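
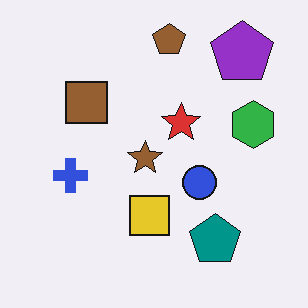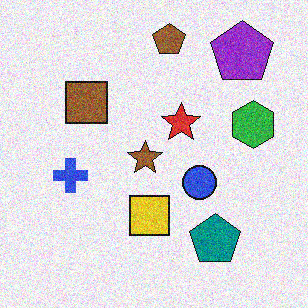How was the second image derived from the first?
Degraded with moderate additive noise.

Random speckle covers the whole image, including the flat background.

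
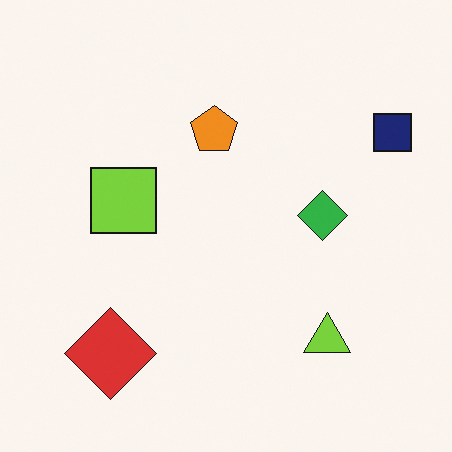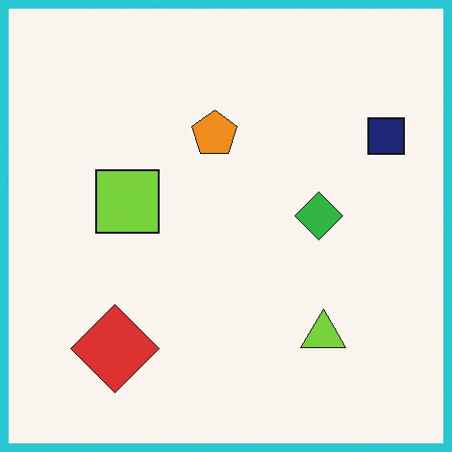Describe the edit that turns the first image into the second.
The image was framed with a cyan border.

A solid cyan frame runs around the edge of the second image, with the content slightly shrunk inside it.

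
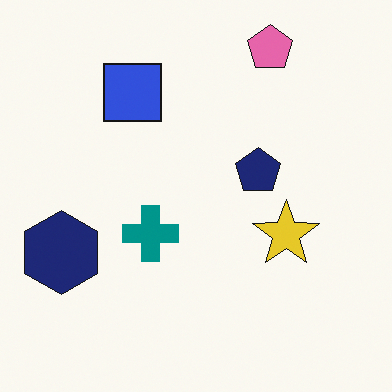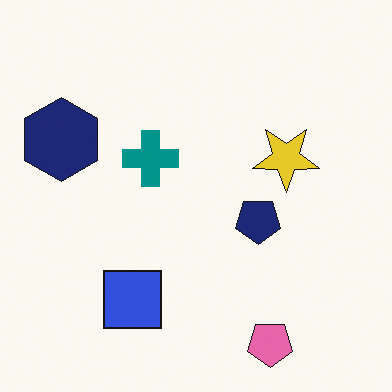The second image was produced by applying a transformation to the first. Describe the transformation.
It was flipped vertically (top ↔ bottom).

The pink pentagon is in the top-right of the first image and the bottom-right of the second — shapes on opposite sides of the horizontal midline have swapped in a mirror flip.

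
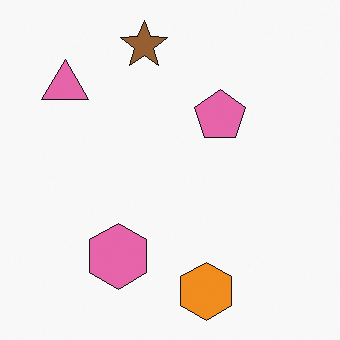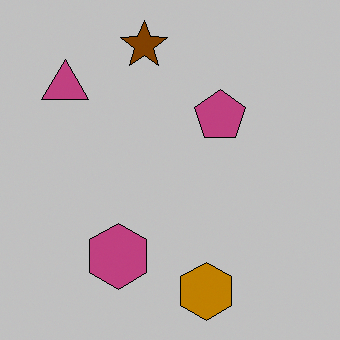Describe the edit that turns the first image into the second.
The transformation is: heavily posterized to just a handful of flat colors.

Each flat color has snapped to a coarser quantized level — most visibly, the near-white background has dropped to a flat grey.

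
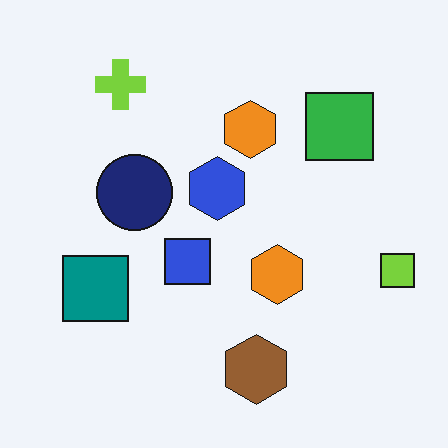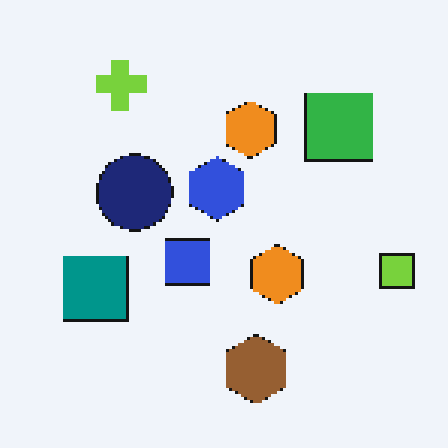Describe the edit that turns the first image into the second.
It was lightly pixelated (a mild mosaic effect).

Shapes are reduced to large square blocks; fine edges and outlines are lost — a downscale-then-upscale (mosaic) effect.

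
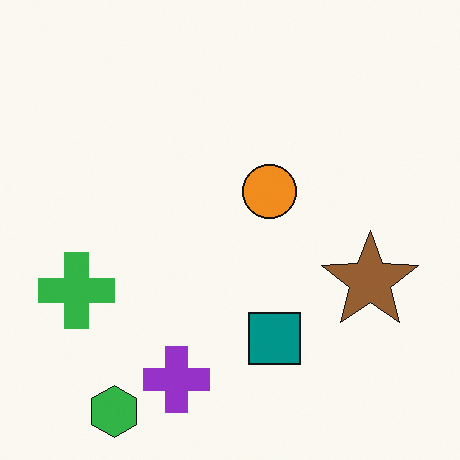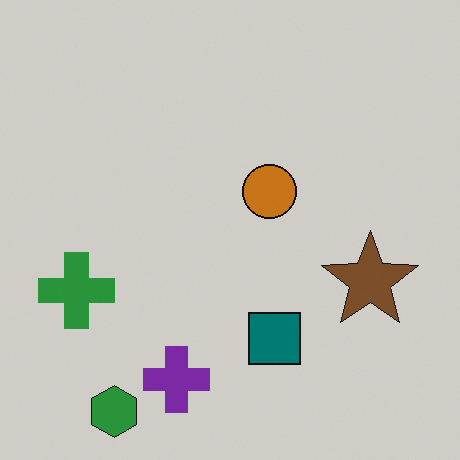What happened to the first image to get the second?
The image was slightly darkened.

Every pixel — background and shapes alike — is uniformly darkened.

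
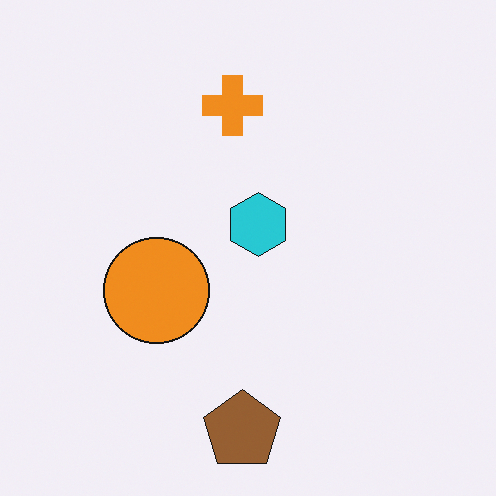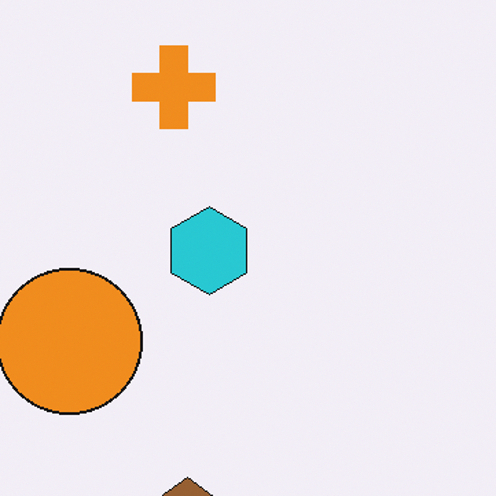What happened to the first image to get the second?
The transformation is: cropped to a modestly smaller region and rescaled.

The visible shapes are larger and the field of view is narrower; shapes near the original edges may be partly or wholly outside the frame — a crop-and-rescale.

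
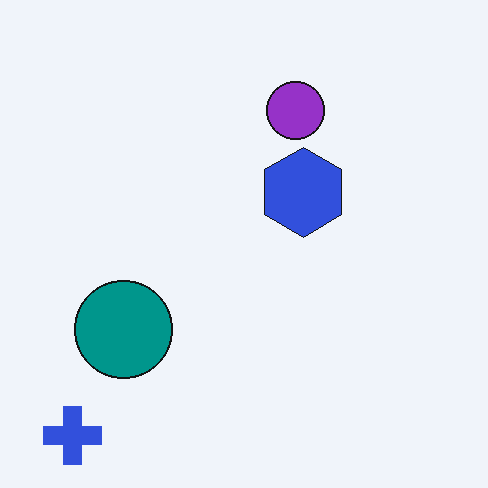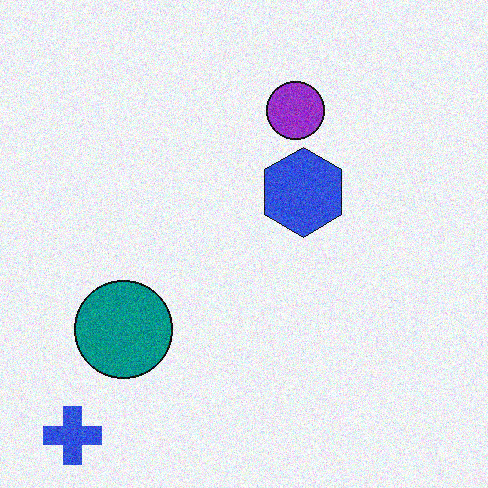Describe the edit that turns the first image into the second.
The image was degraded with visible gaussian noise.

Random speckle covers the whole image, including the flat background.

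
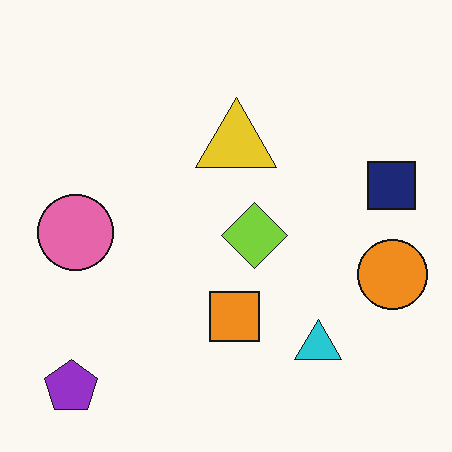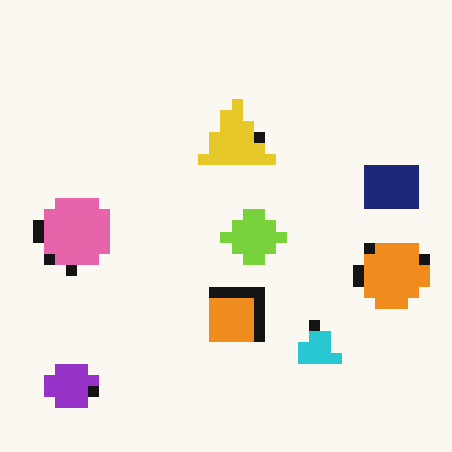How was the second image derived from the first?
Coarsely pixelated.

Shapes are reduced to large square blocks; fine edges and outlines are lost — a downscale-then-upscale (mosaic) effect.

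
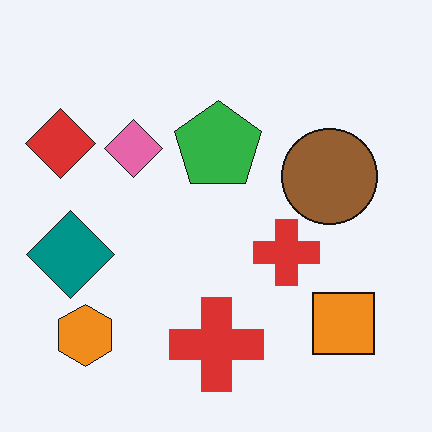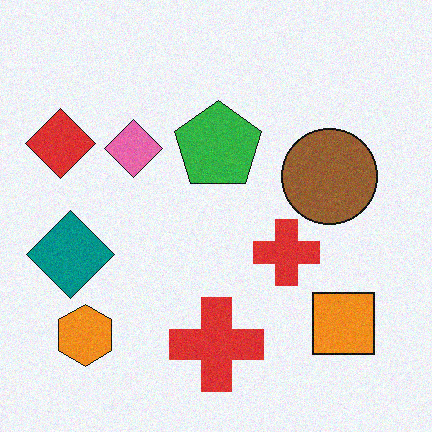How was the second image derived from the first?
The transformation is: degraded with subtle gaussian noise.

Random speckle covers the whole image, including the flat background.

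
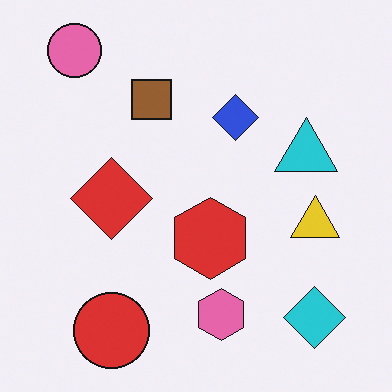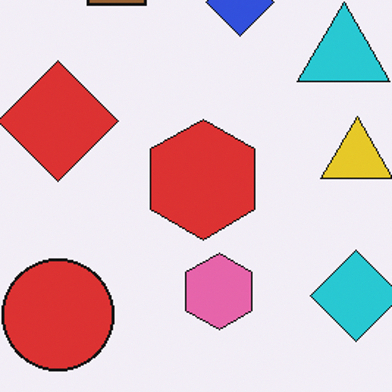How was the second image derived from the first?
The second image is the first cropped to a modestly smaller region and rescaled.

The visible shapes are larger and the field of view is narrower; shapes near the original edges may be partly or wholly outside the frame — a crop-and-rescale.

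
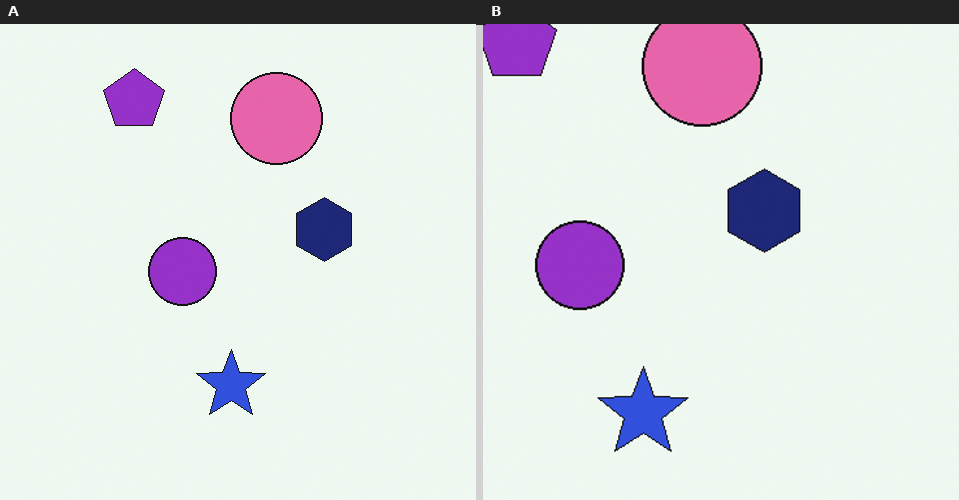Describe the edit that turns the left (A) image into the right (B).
This is the original image cropped slightly and scaled back up.

The visible shapes are larger and the field of view is narrower; shapes near the original edges may be partly or wholly outside the frame — a crop-and-rescale.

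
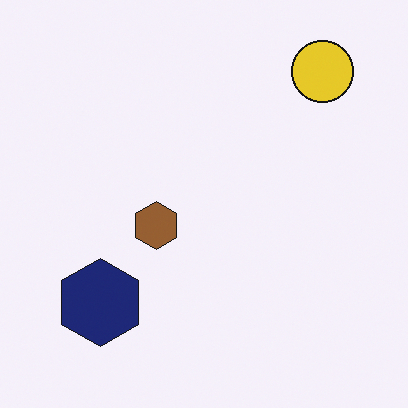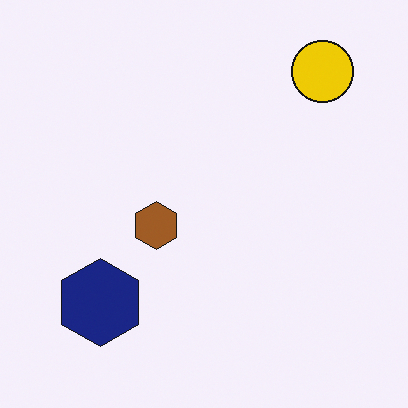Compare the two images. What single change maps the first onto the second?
Slightly oversaturated.

All colors are more vivid — a global saturation change.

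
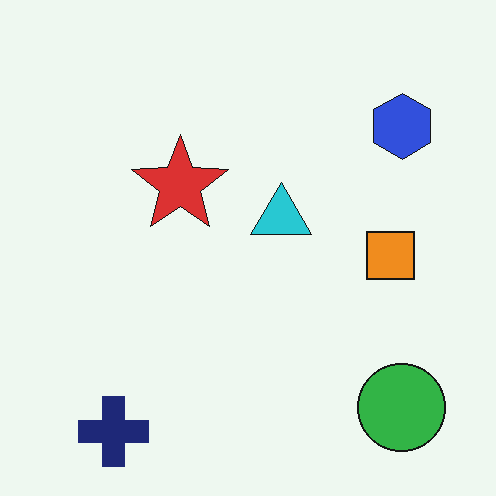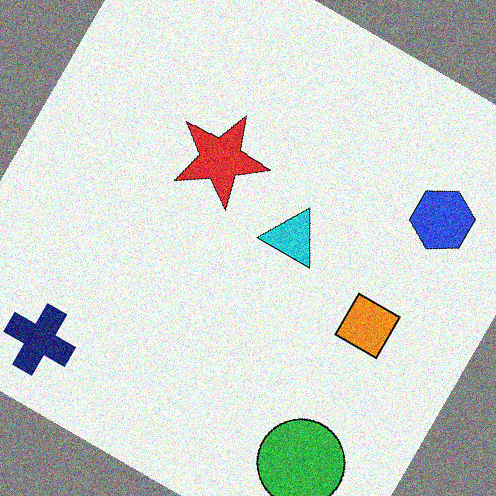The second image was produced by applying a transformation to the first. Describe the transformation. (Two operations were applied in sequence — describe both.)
The second image is the first rotated clockwise by a large amount — several tens of degrees, then degraded with moderate additive noise.

Every shape is tilted by the same angle and the image corners show triangular fill wedges — a whole-image rotation by a non-right angle. Random speckle covers the whole image, including the flat background.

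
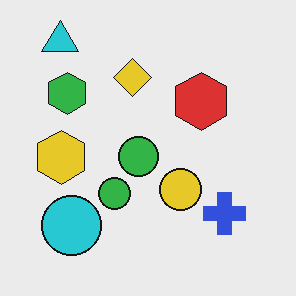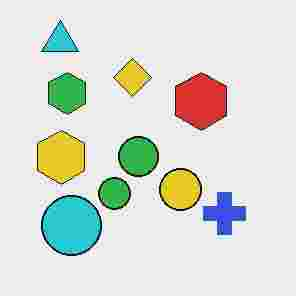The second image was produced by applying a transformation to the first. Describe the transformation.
The second image is the first degraded with heavy JPEG compression.

Blocky 8×8 compression artifacts appear around shape edges and the flat background shows ringing — characteristic JPEG degradation.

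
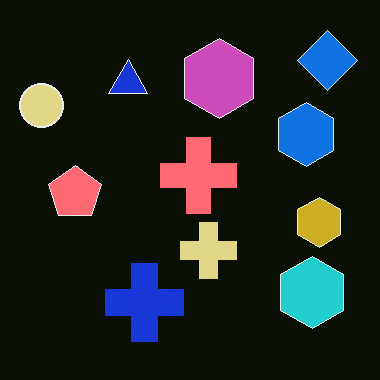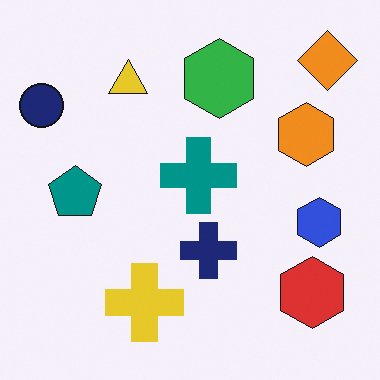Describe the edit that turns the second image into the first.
The image was color-inverted (negative).

The light background has become dark and every shape's color is its complement — a photographic negative.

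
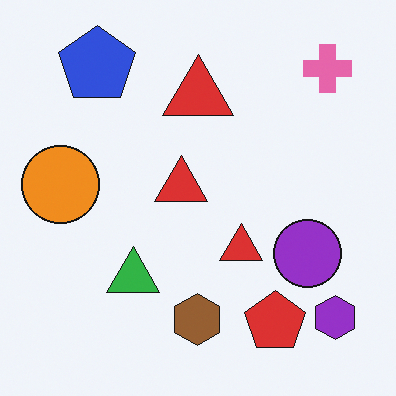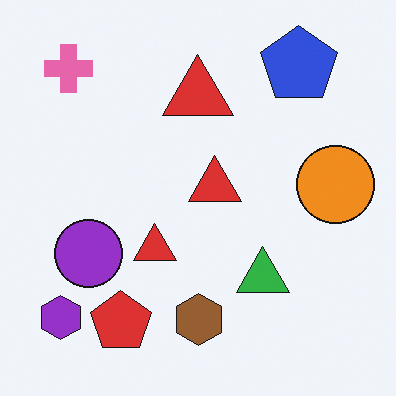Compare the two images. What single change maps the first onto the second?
The image was flipped horizontally (left ↔ right).

The orange circle is in the left of the first image and the right of the second — shapes on opposite sides of the vertical midline have swapped in a mirror flip.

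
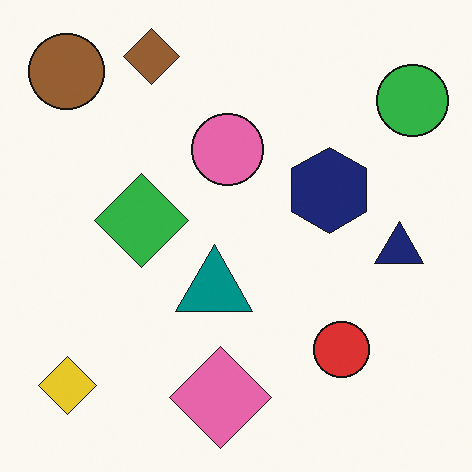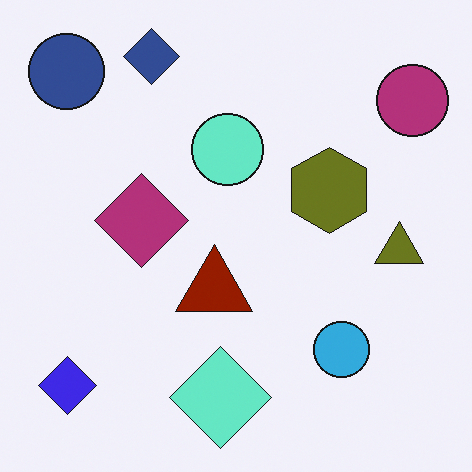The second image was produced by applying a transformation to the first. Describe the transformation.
The transformation is: hue-shifted through roughly half the color wheel.

Every shape's color has rotated by the same amount around the hue wheel — a uniform hue shift.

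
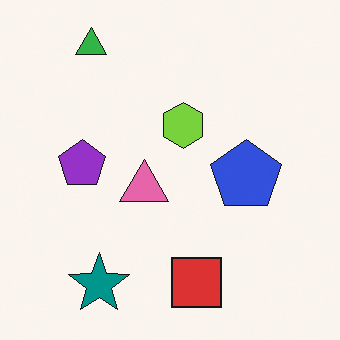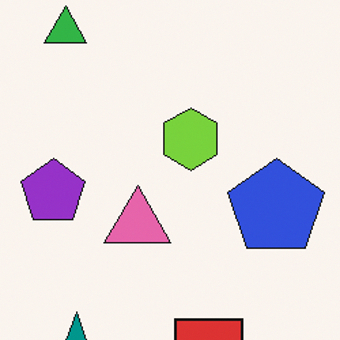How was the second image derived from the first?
The second image is the first cropped slightly and scaled back up.

The visible shapes are larger and the field of view is narrower; shapes near the original edges may be partly or wholly outside the frame — a crop-and-rescale.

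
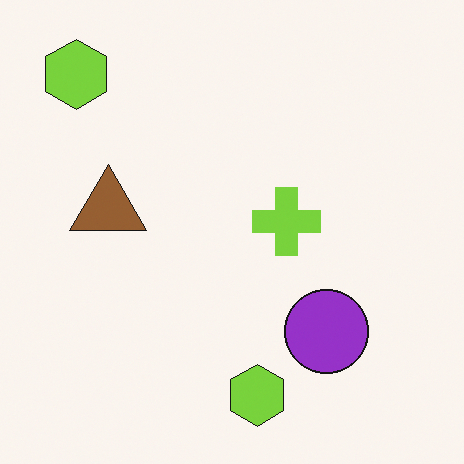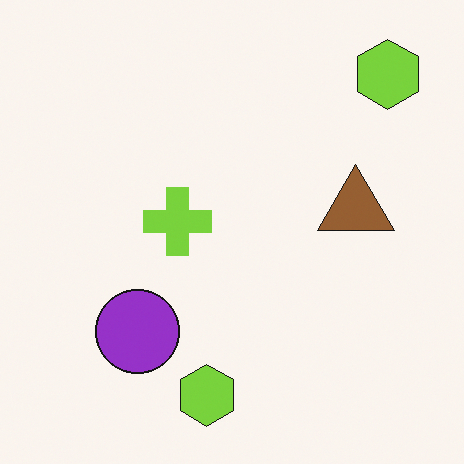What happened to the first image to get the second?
This is the original image flipped horizontally (left ↔ right).

The brown triangle is in the left of the first image and the right of the second — shapes on opposite sides of the vertical midline have swapped in a mirror flip.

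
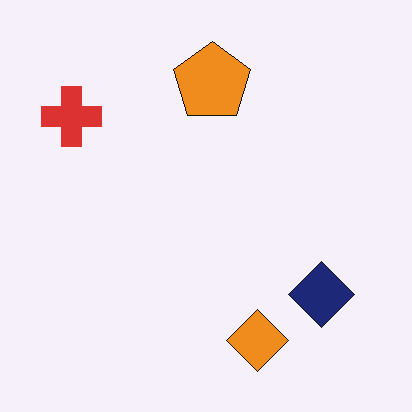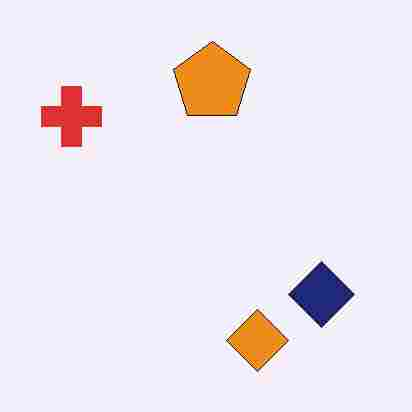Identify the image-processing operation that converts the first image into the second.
Degraded with heavy JPEG compression.

Blocky 8×8 compression artifacts appear around shape edges and the flat background shows ringing — characteristic JPEG degradation.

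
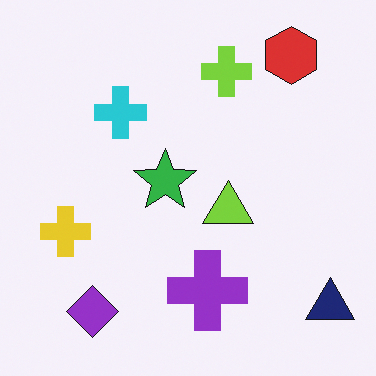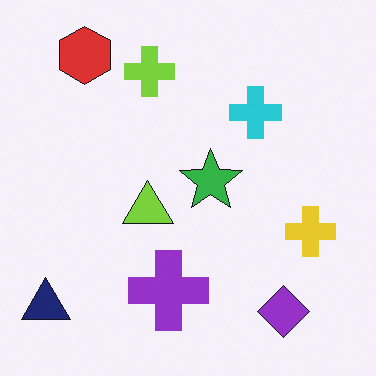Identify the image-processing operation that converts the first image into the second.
This is the original image flipped horizontally (left ↔ right).

The navy triangle is in the bottom-right of the first image and the bottom-left of the second — shapes on opposite sides of the vertical midline have swapped in a mirror flip.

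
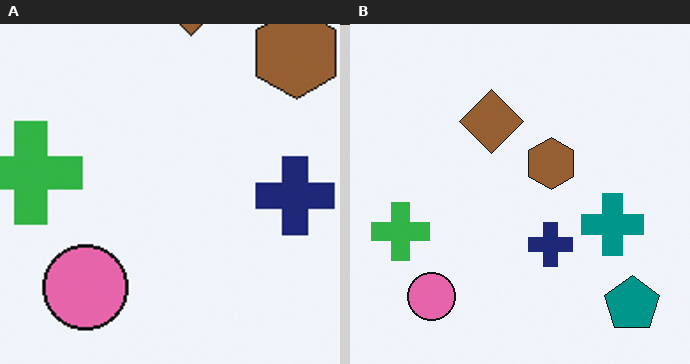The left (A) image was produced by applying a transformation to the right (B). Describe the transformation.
The transformation is: cropped to a noticeably smaller region and rescaled.

The visible shapes are larger and the field of view is narrower; shapes near the original edges may be partly or wholly outside the frame — a crop-and-rescale.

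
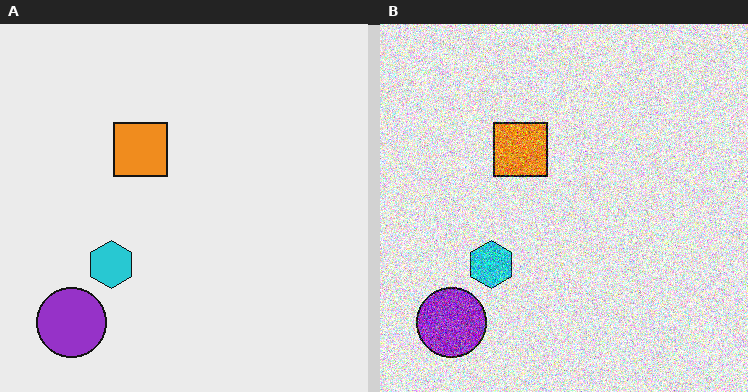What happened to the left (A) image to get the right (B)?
Degraded with heavy additive noise.

Random speckle covers the whole image, including the flat background.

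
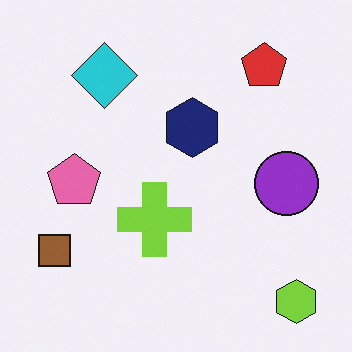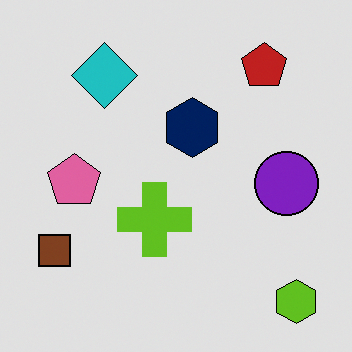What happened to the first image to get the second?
This is the original image moderately posterized.

Each flat color has snapped to a coarser quantized level — most visibly, the near-white background has dropped to a flat grey.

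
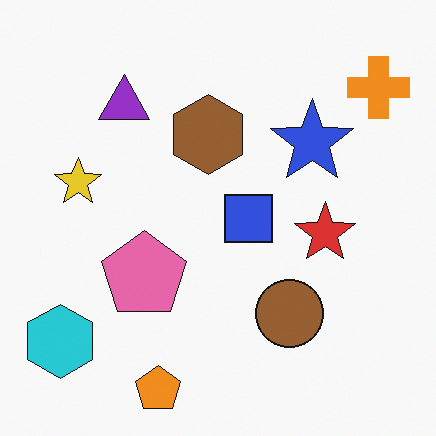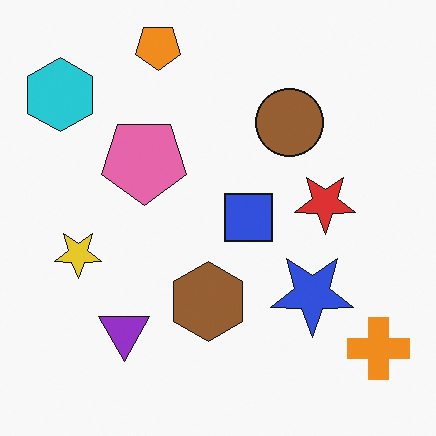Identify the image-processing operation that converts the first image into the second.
The image was flipped vertically (top ↔ bottom).

The orange pentagon is in the bottom of the first image and the top of the second — shapes on opposite sides of the horizontal midline have swapped in a mirror flip.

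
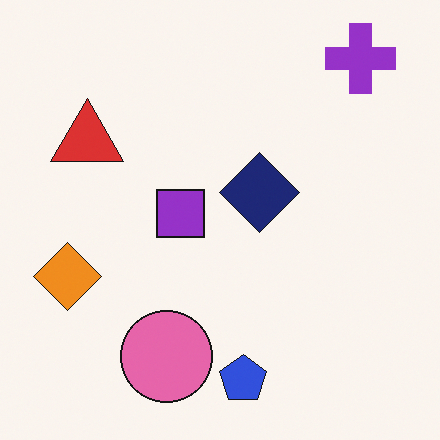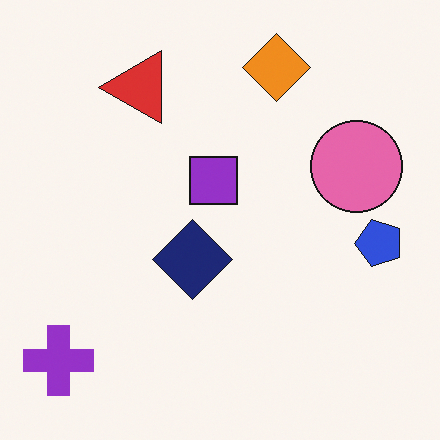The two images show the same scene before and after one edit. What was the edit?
This is the original image transposed (reflected across the top-left ↔ bottom-right diagonal).

Shapes have swapped their row and column positions — what was in the top-right is now in the bottom-left — a diagonal reflection.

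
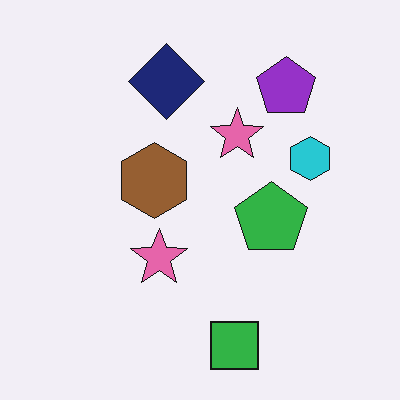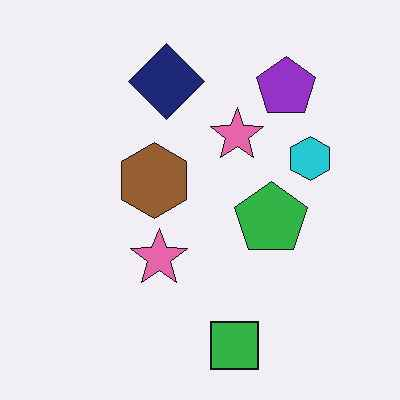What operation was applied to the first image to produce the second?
The transformation is: given moderate JPEG compression.

Blocky 8×8 compression artifacts appear around shape edges and the flat background shows ringing — characteristic JPEG degradation.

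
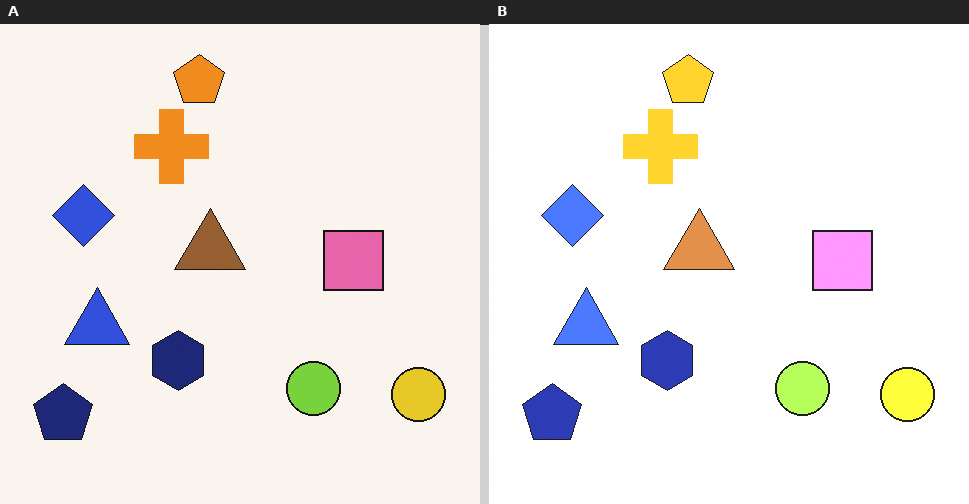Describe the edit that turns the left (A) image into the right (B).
Substantially brightened.

Every pixel — background and shapes alike — is uniformly brightened.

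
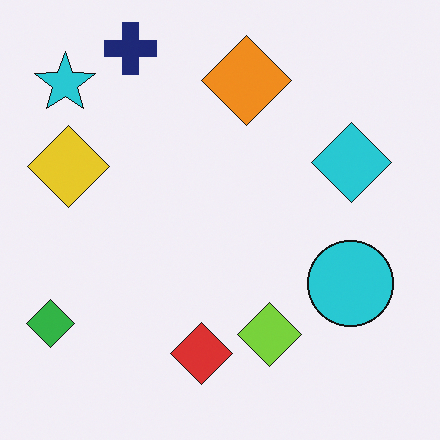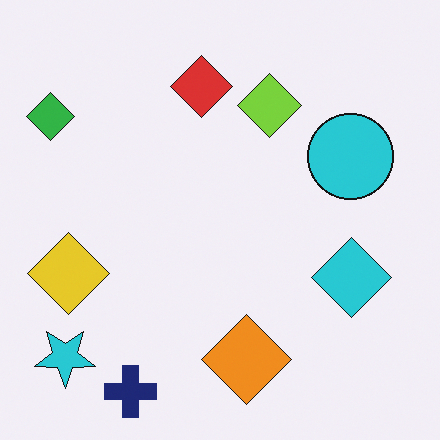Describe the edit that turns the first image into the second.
Flipped vertically (top ↔ bottom).

The navy cross is in the top-left of the first image and the bottom-left of the second — shapes on opposite sides of the horizontal midline have swapped in a mirror flip.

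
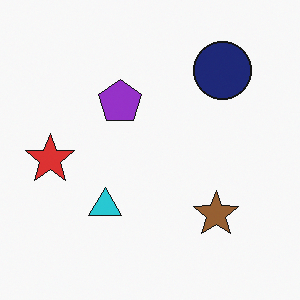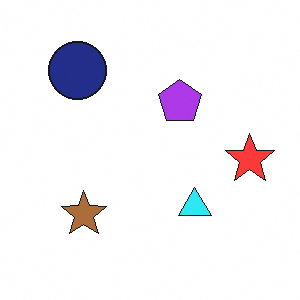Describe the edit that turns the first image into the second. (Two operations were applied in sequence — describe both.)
This is the original image flipped horizontally (left ↔ right), then slightly brightened.

The red star is in the left of the first image and the right of the second — shapes on opposite sides of the vertical midline have swapped in a mirror flip. Every pixel — background and shapes alike — is uniformly brightened.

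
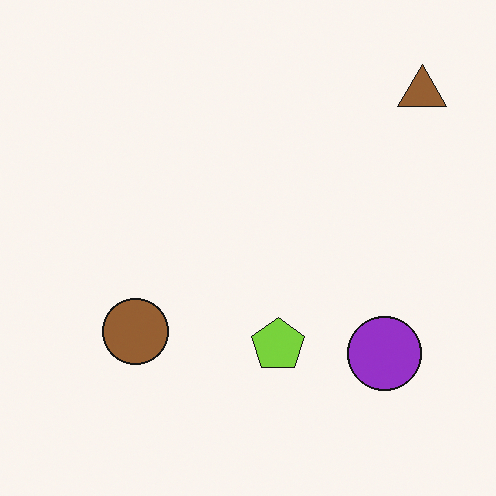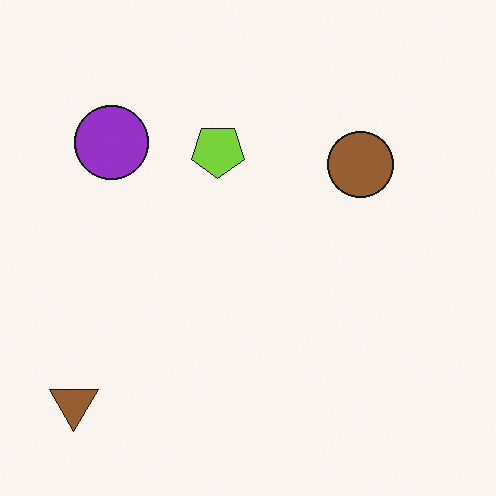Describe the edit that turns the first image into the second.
The transformation is: rotated 180°.

The brown triangle sits in the top-right of the first image and the bottom-left of the second — consistent with a whole-image 180° rotation.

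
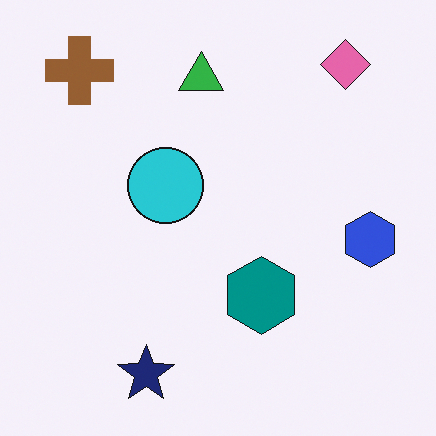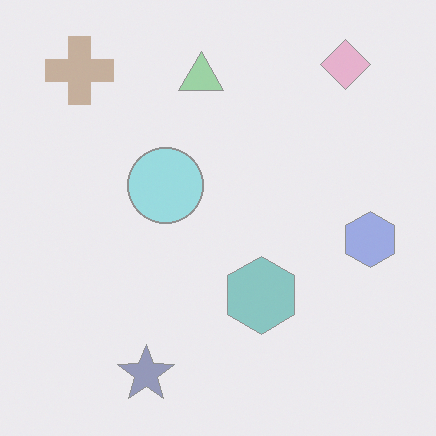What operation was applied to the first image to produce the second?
Washed out (contrast reduced).

Tones are pushed toward mid-grey across the whole image — a global contrast change.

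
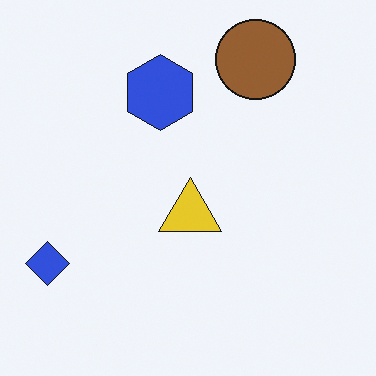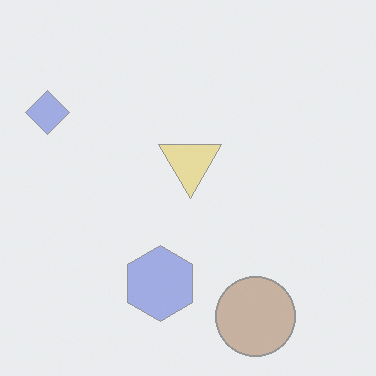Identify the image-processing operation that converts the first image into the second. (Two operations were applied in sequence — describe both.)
The transformation is: flipped vertically (top ↔ bottom), then washed out (contrast reduced).

The brown circle is in the top-right of the first image and the bottom-right of the second — shapes on opposite sides of the horizontal midline have swapped in a mirror flip. Tones are pushed toward mid-grey across the whole image — a global contrast change.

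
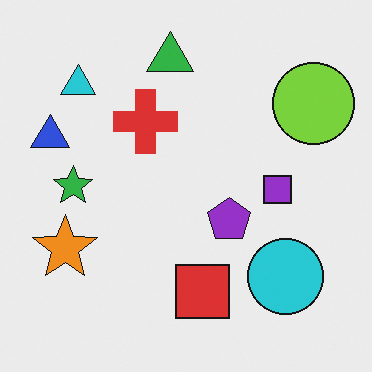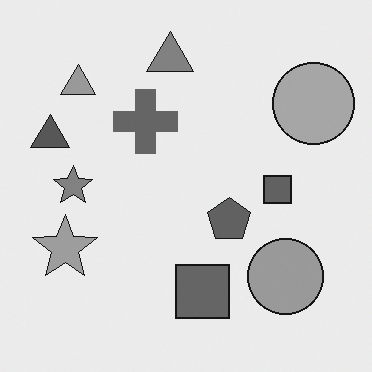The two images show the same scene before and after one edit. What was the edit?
Converted to grayscale.

All color is removed — every shape is now a shade of grey.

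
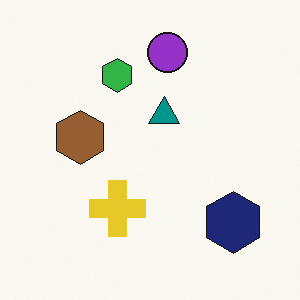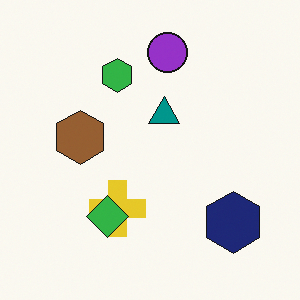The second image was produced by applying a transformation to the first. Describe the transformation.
The image was overlaid with an additional green diamond.

A green diamond appears in the second image that is absent from the first.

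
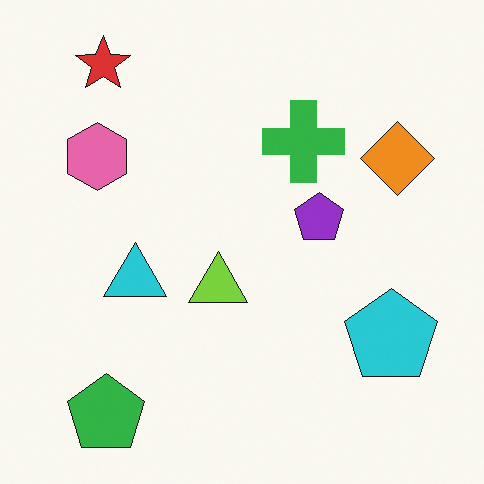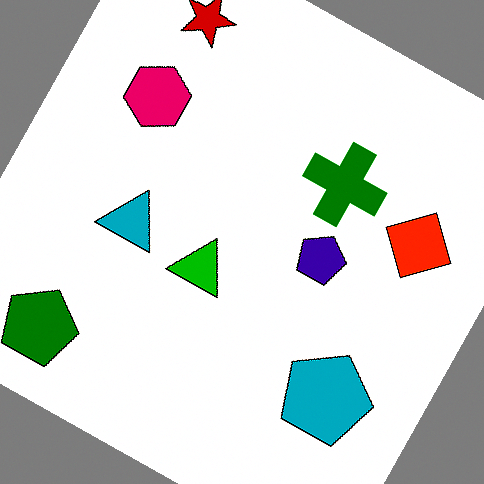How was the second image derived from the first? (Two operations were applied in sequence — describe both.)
The image was rotated clockwise by a moderate amount, then boosted in contrast.

Every shape is tilted by the same angle and the image corners show triangular fill wedges — a whole-image rotation by a non-right angle. Tones are pushed away from mid-grey across the whole image — a global contrast change.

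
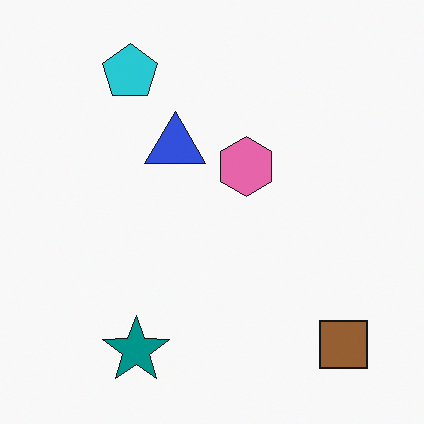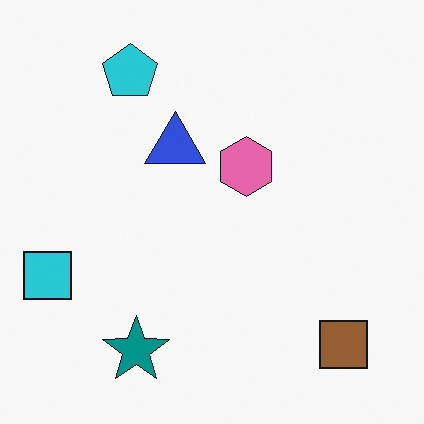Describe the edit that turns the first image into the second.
The transformation is: overlaid with an additional cyan square.

A cyan square appears in the second image that is absent from the first.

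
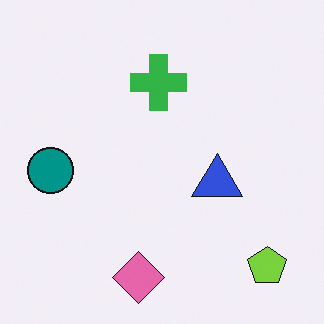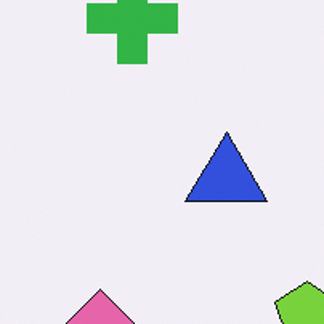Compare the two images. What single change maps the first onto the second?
Cropped slightly and scaled back up.

The visible shapes are larger and the field of view is narrower; shapes near the original edges may be partly or wholly outside the frame — a crop-and-rescale.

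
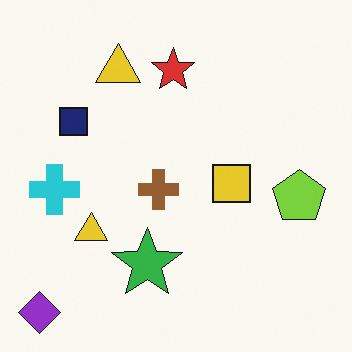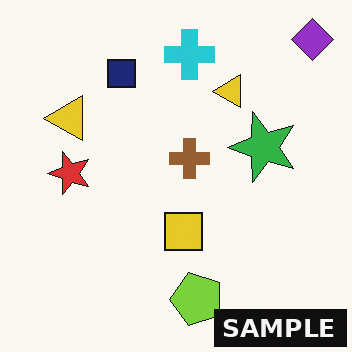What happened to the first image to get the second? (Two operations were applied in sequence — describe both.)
The image was transposed (reflected across the top-left ↔ bottom-right diagonal), then watermarked with the text "SAMPLE" in the lower-right corner.

Shapes have swapped their row and column positions — what was in the top-right is now in the bottom-left — a diagonal reflection. A dark label reading "SAMPLE" appears in the lower-right corner.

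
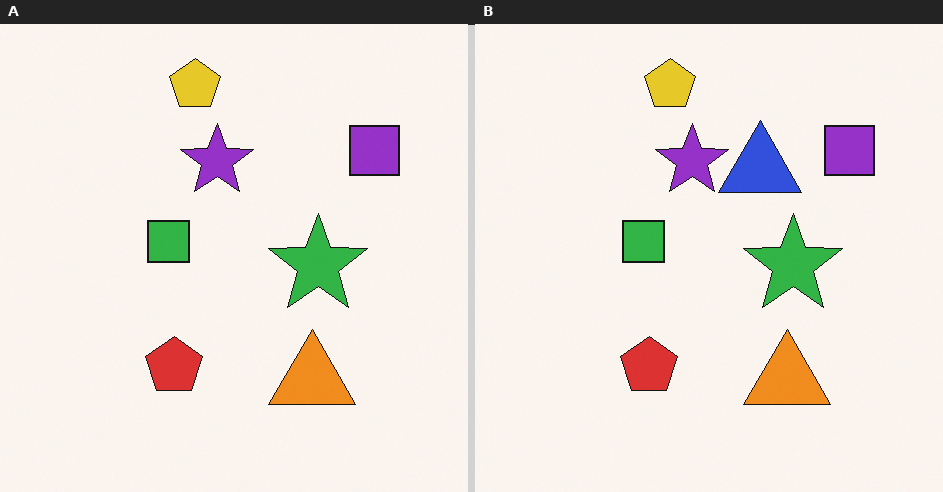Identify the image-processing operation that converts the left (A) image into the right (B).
The right (B) image is the left (A) overlaid with an additional blue triangle.

A blue triangle appears in the right (B) image that is absent from the left (A).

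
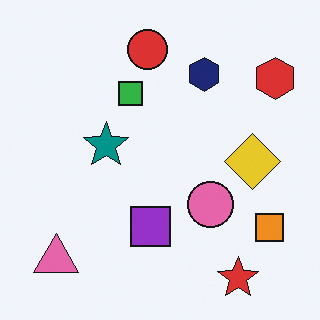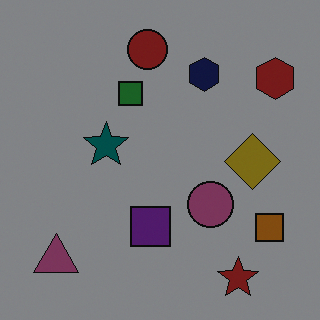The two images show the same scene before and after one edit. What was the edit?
This is the original image substantially darkened.

Every pixel — background and shapes alike — is uniformly darkened.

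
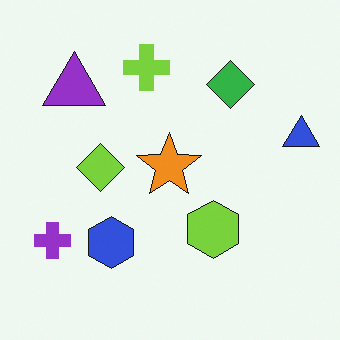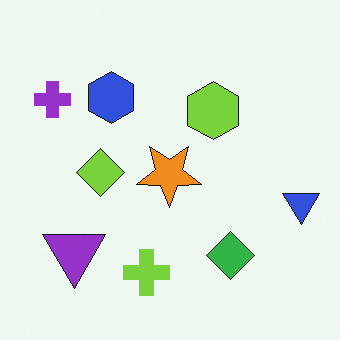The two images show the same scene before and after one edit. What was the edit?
The image was flipped vertically (top ↔ bottom).

The lime cross is in the top of the first image and the bottom of the second — shapes on opposite sides of the horizontal midline have swapped in a mirror flip.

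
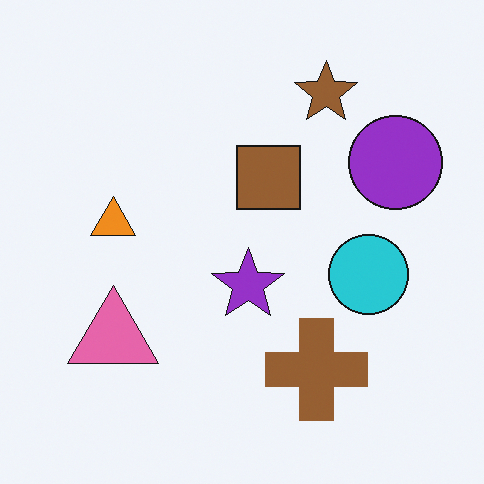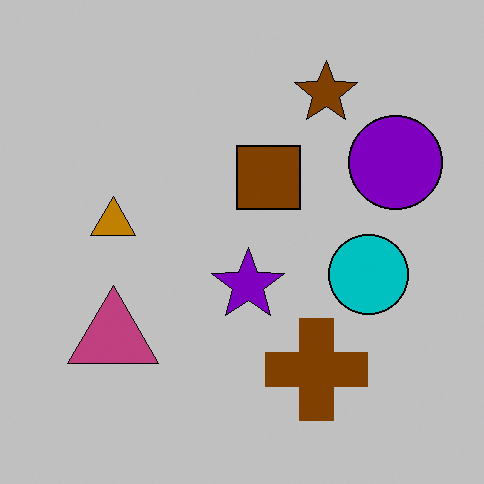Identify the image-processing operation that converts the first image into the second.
The transformation is: aggressively posterized.

Each flat color has snapped to a coarser quantized level — most visibly, the near-white background has dropped to a flat grey.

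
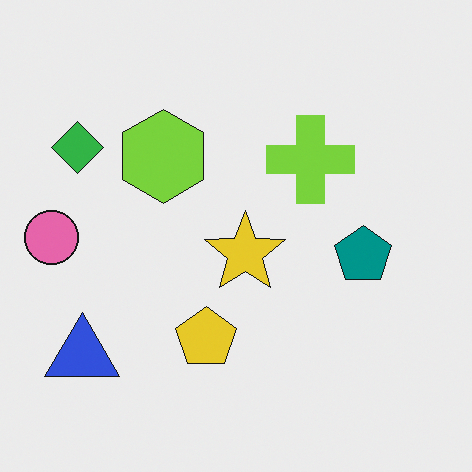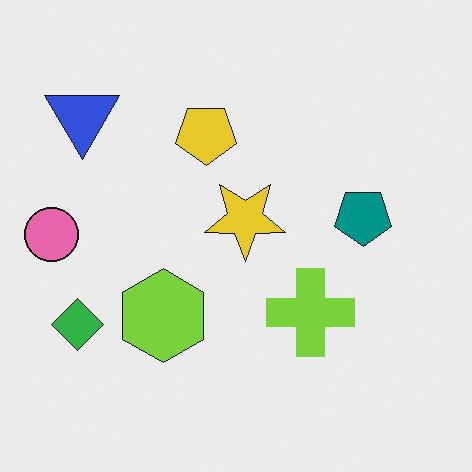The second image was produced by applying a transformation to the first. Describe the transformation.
The second image is the first flipped vertically (top ↔ bottom).

The blue triangle is in the bottom-left of the first image and the top-left of the second — shapes on opposite sides of the horizontal midline have swapped in a mirror flip.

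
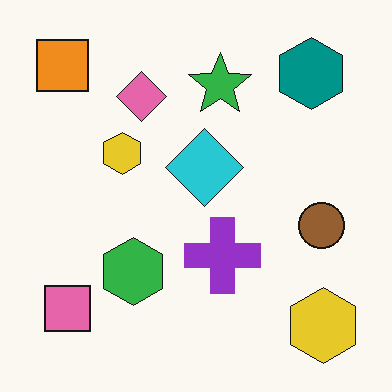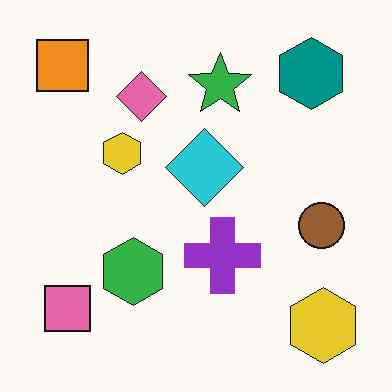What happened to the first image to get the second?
This is the original image given moderate JPEG compression.

Blocky 8×8 compression artifacts appear around shape edges and the flat background shows ringing — characteristic JPEG degradation.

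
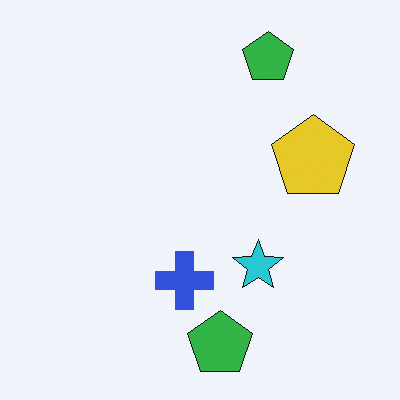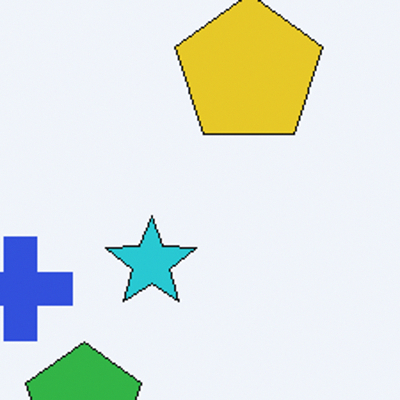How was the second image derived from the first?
The second image is the first cropped to a noticeably smaller region and rescaled.

The visible shapes are larger and the field of view is narrower; shapes near the original edges may be partly or wholly outside the frame — a crop-and-rescale.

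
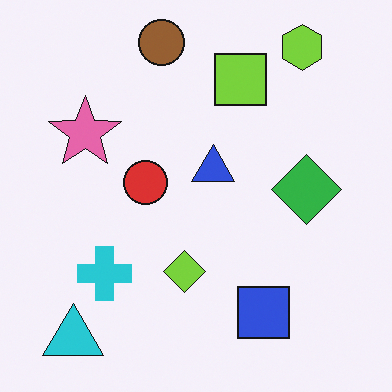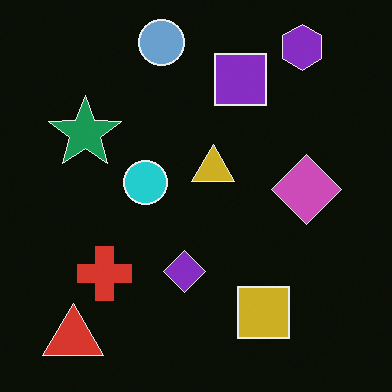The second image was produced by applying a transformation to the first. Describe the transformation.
Color-inverted (negative).

The light background has become dark and every shape's color is its complement — a photographic negative.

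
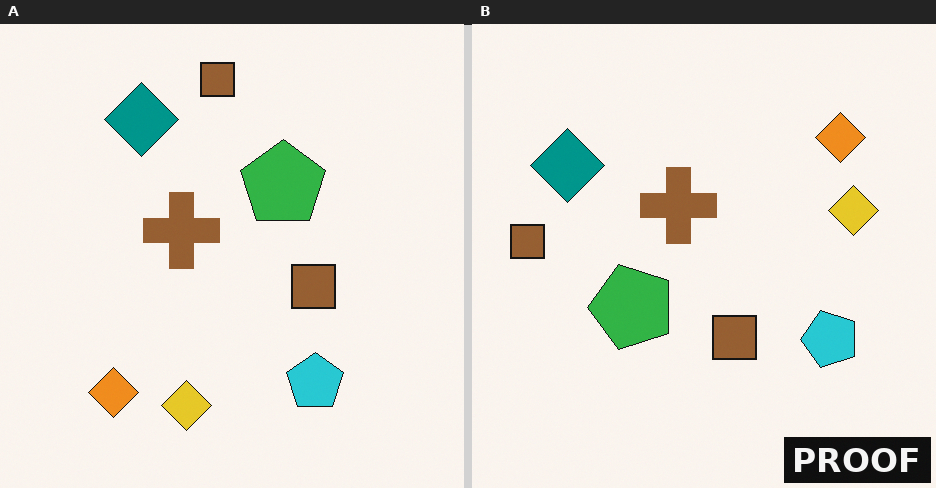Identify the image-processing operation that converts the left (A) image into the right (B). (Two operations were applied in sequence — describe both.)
The right (B) image is the left (A) transposed (reflected across the top-left ↔ bottom-right diagonal), then watermarked with the text "PROOF" in the lower-right corner.

Shapes have swapped their row and column positions — what was in the top-right is now in the bottom-left — a diagonal reflection. A dark label reading "PROOF" appears in the lower-right corner.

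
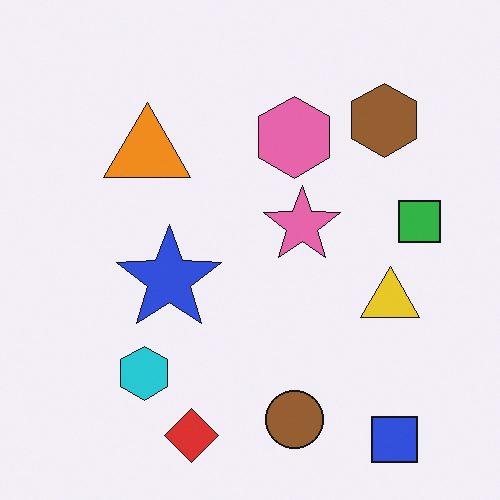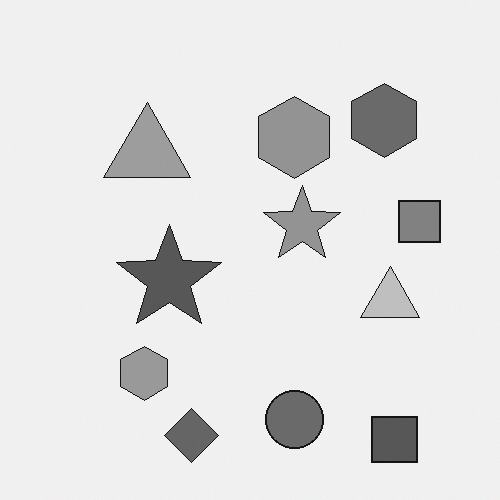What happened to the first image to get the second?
The image was converted to grayscale.

All color is removed — every shape is now a shade of grey.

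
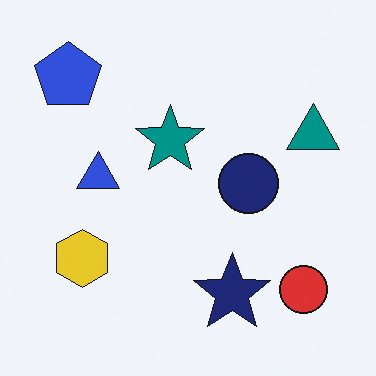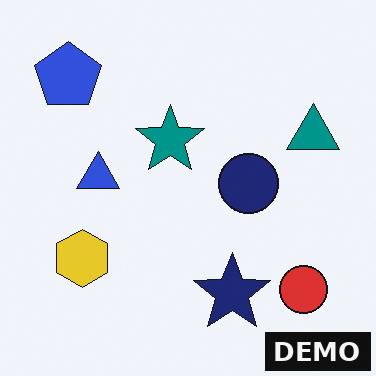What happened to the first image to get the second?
The image was watermarked with the text "DEMO" in the lower-right corner.

A dark label reading "DEMO" appears in the lower-right corner.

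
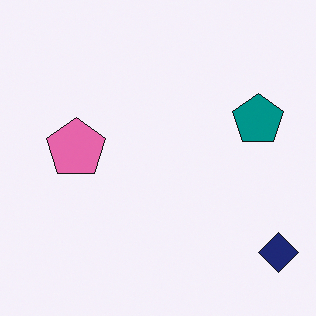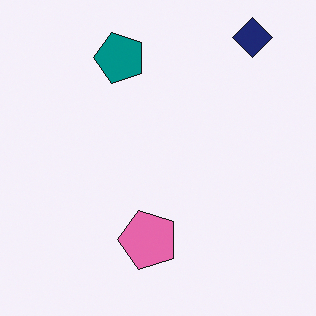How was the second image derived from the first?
The transformation is: rotated 90° counter-clockwise.

The navy diamond sits in the bottom-right of the first image and the top-right of the second — consistent with a whole-image 90° counter-clockwise rotation.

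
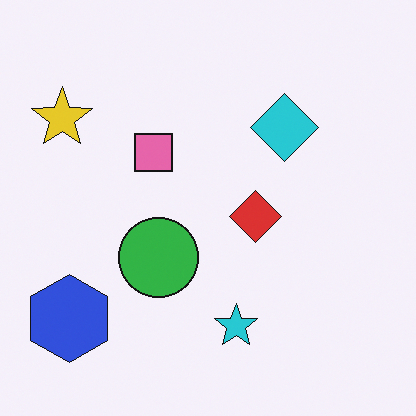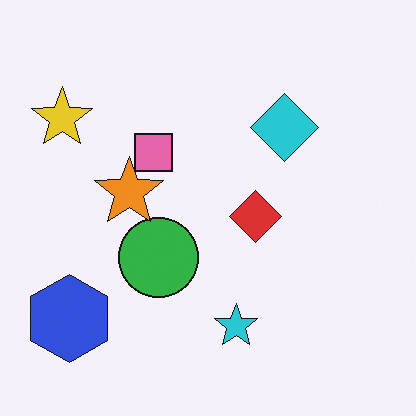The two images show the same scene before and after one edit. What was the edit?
This is the original image overlaid with an additional orange star.

An orange star appears in the second image that is absent from the first.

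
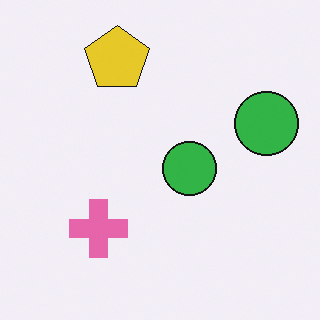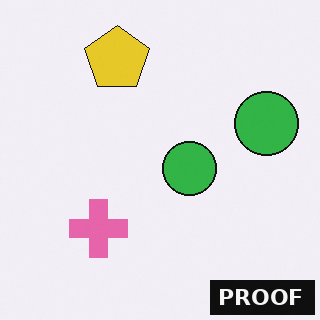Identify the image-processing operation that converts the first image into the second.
This is the original image watermarked with the text "PROOF" in the lower-right corner.

A dark label reading "PROOF" appears in the lower-right corner.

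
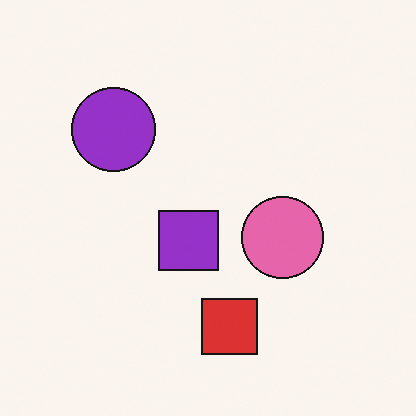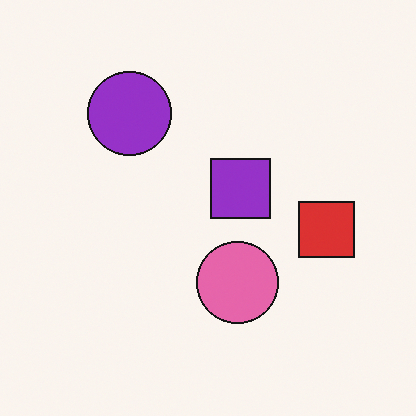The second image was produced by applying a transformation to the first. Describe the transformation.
The transformation is: transposed (reflected across the top-left ↔ bottom-right diagonal).

Shapes have swapped their row and column positions — what was in the top-right is now in the bottom-left — a diagonal reflection.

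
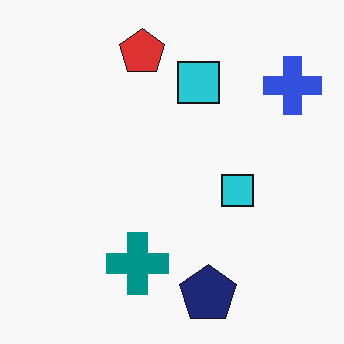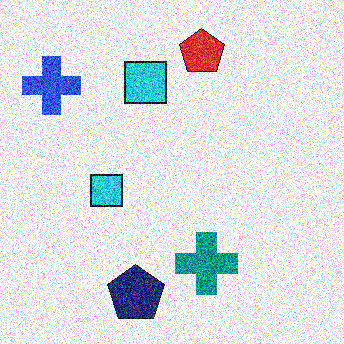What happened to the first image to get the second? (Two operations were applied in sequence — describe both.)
The image was degraded with strong gaussian noise, then flipped horizontally (left ↔ right).

Random speckle covers the whole image, including the flat background. The blue cross is in the top-right of the first image and the top-left of the second — shapes on opposite sides of the vertical midline have swapped in a mirror flip.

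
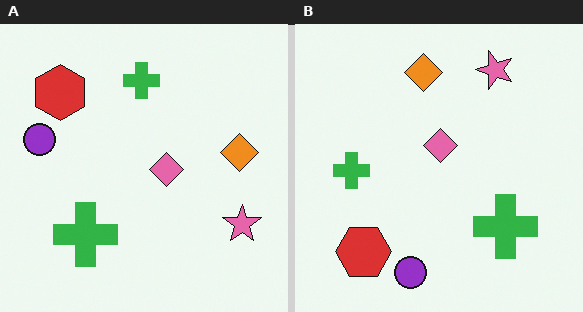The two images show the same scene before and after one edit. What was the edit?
It was rotated 90° counter-clockwise.

The red hexagon sits in the top-left of the left (A) image and the bottom-left of the right (B) — consistent with a whole-image 90° counter-clockwise rotation.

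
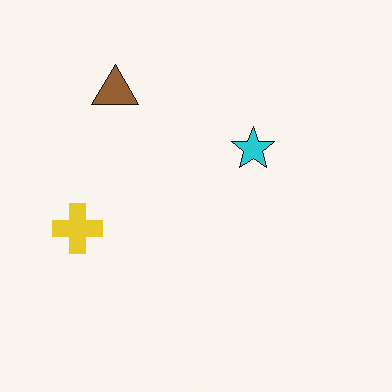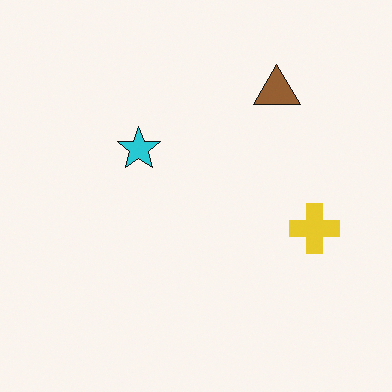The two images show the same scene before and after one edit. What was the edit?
It was flipped horizontally (left ↔ right).

The yellow cross is in the left of the first image and the right of the second — shapes on opposite sides of the vertical midline have swapped in a mirror flip.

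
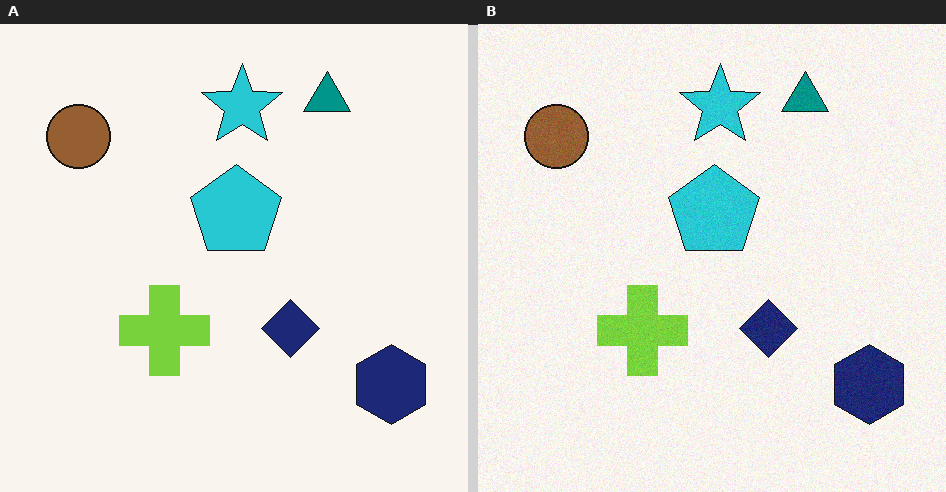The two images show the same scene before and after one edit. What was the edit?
This is the original image degraded with light additive noise.

Random speckle covers the whole image, including the flat background.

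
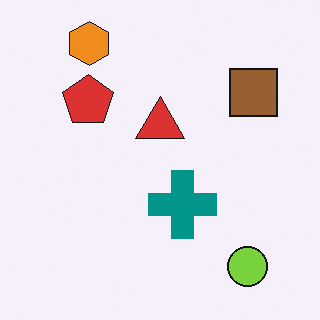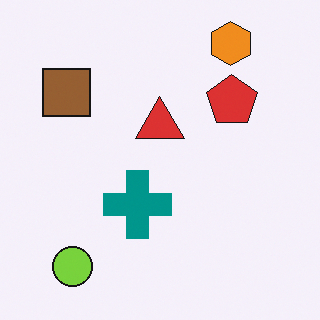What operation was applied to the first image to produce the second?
The second image is the first flipped horizontally (left ↔ right).

The brown square is in the top-right of the first image and the top-left of the second — shapes on opposite sides of the vertical midline have swapped in a mirror flip.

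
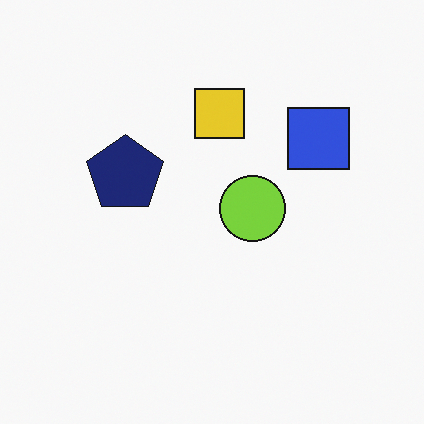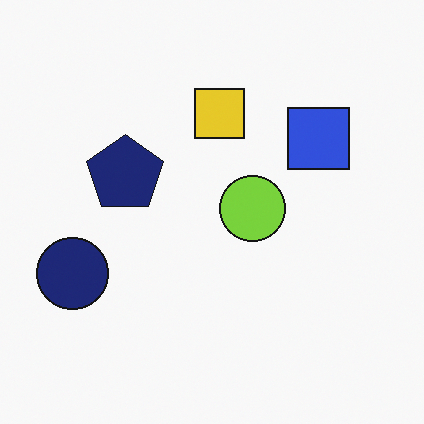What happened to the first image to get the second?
Overlaid with an additional navy circle.

A navy circle appears in the second image that is absent from the first.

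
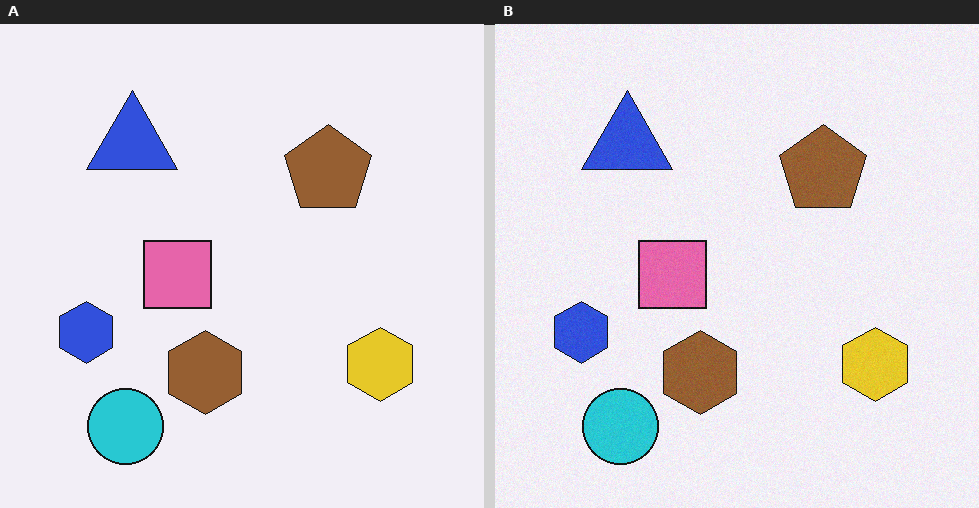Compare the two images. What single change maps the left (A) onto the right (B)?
The transformation is: degraded with a light layer of grain.

Random speckle covers the whole image, including the flat background.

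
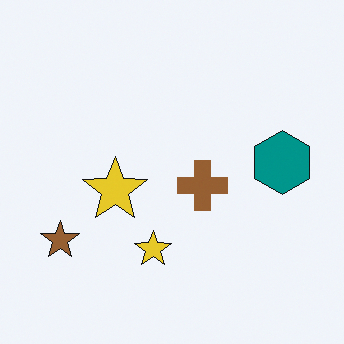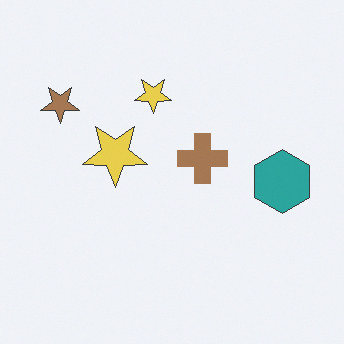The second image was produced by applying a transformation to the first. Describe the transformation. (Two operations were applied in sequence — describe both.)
Flipped vertically (top ↔ bottom), then given slightly reduced contrast.

The brown star is in the bottom-left of the first image and the top-left of the second — shapes on opposite sides of the horizontal midline have swapped in a mirror flip. Tones are pushed toward mid-grey across the whole image — a global contrast change.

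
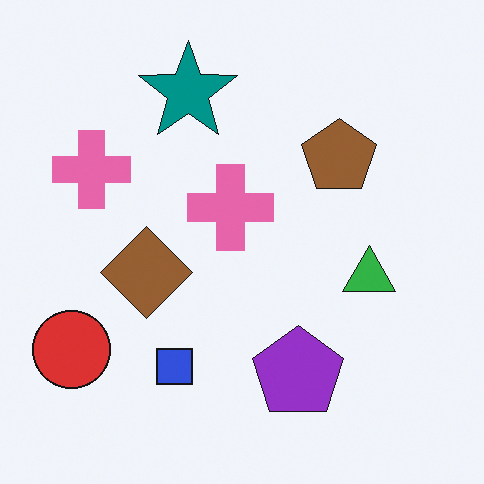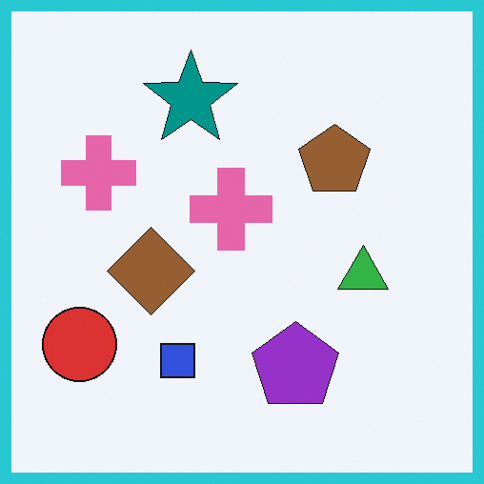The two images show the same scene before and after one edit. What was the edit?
The transformation is: framed with a cyan border.

A solid cyan frame runs around the edge of the second image, with the content slightly shrunk inside it.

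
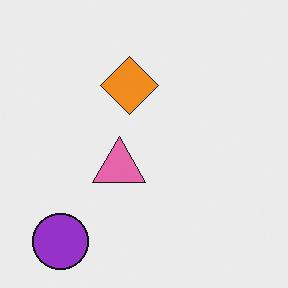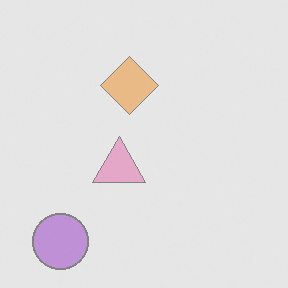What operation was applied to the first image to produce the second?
It was washed out (contrast reduced).

Tones are pushed toward mid-grey across the whole image — a global contrast change.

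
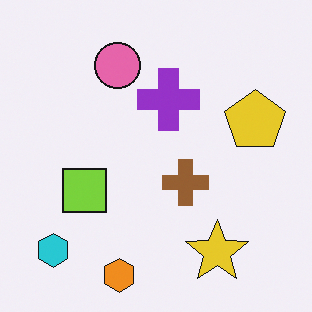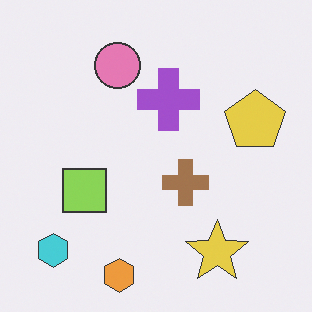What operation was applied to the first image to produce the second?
Given slightly reduced contrast.

Tones are pushed toward mid-grey across the whole image — a global contrast change.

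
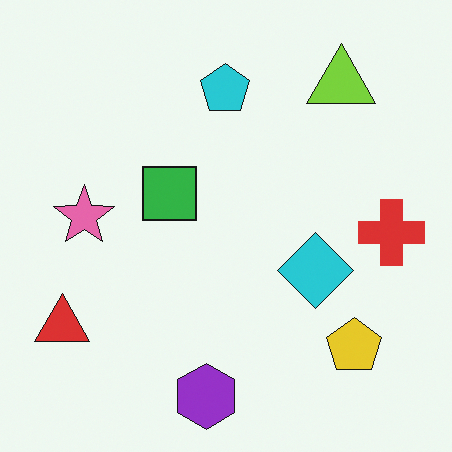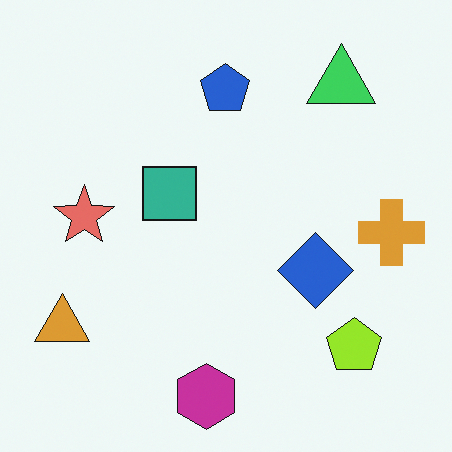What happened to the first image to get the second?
It was hue-shifted slightly.

Every shape's color has rotated by the same amount around the hue wheel — a uniform hue shift.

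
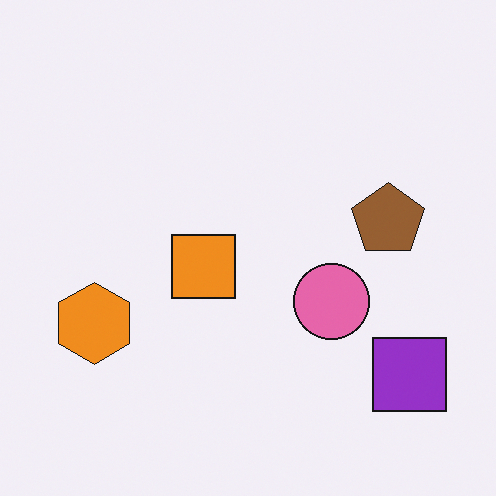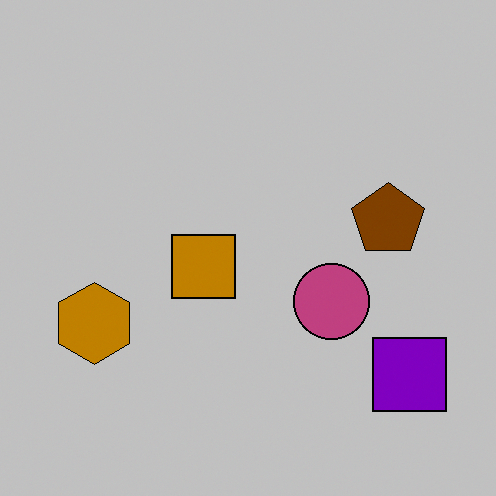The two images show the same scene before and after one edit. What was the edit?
This is the original image aggressively posterized.

Each flat color has snapped to a coarser quantized level — most visibly, the near-white background has dropped to a flat grey.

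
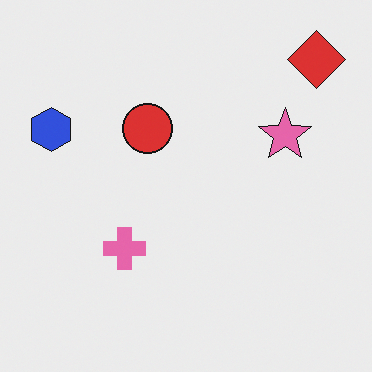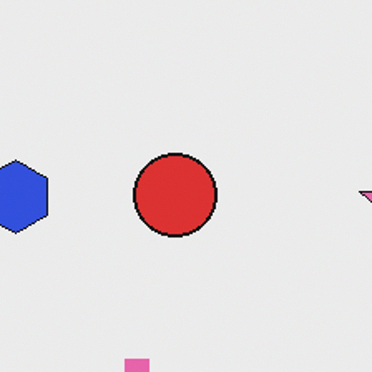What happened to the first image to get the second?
It was cropped to a noticeably smaller region and rescaled.

The visible shapes are larger and the field of view is narrower; shapes near the original edges may be partly or wholly outside the frame — a crop-and-rescale.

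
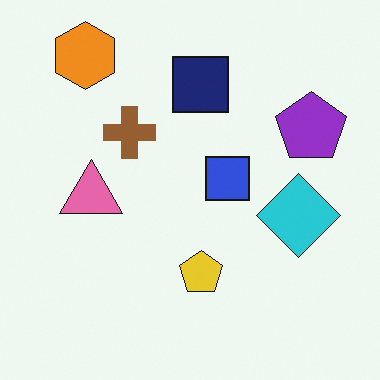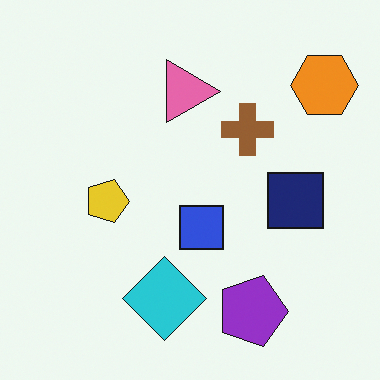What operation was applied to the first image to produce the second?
The second image is the first rotated 90° clockwise.

The orange hexagon sits in the top-left of the first image and the top-right of the second — consistent with a whole-image 90° clockwise rotation.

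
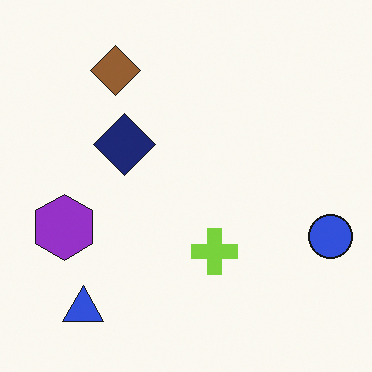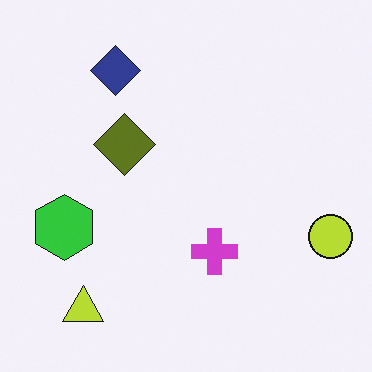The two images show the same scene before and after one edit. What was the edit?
It was hue-shifted through roughly half the color wheel.

Every shape's color has rotated by the same amount around the hue wheel — a uniform hue shift.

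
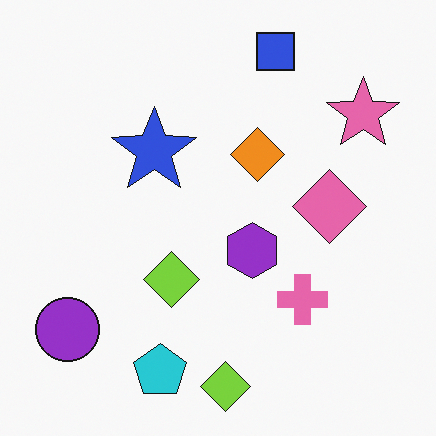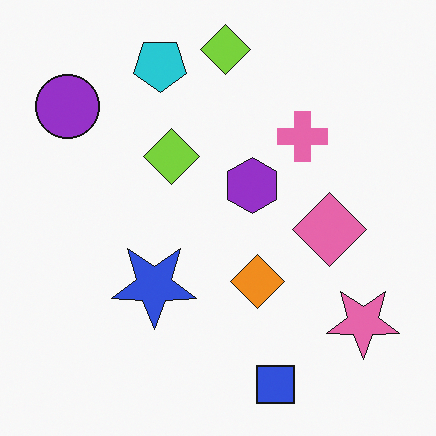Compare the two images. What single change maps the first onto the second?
The transformation is: flipped vertically (top ↔ bottom).

The blue square is in the top of the first image and the bottom of the second — shapes on opposite sides of the horizontal midline have swapped in a mirror flip.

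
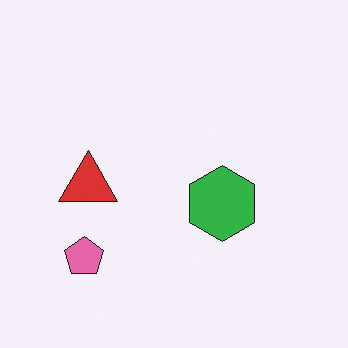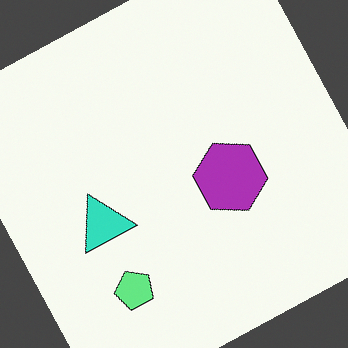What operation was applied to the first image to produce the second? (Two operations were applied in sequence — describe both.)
The transformation is: hue-shifted through roughly half the color wheel, then rotated counter-clockwise by a moderate amount.

Every shape's color has rotated by the same amount around the hue wheel — a uniform hue shift. Every shape is tilted by the same angle and the image corners show triangular fill wedges — a whole-image rotation by a non-right angle.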